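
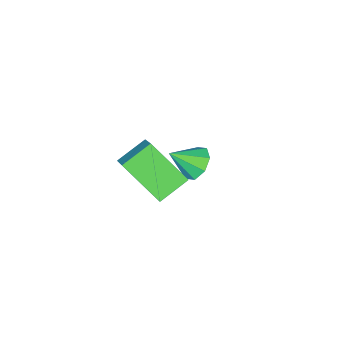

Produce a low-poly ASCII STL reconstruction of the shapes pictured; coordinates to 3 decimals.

solid 
facet normal -0.652 0.433 -0.622
outer loop
vertex -3.103 1.394 -3.618
vertex -3.723 0.844 -3.351
vertex -3.445 1.628 -3.097
endloop
endfacet
facet normal 0.804 0.516 0.296
outer loop
vertex -3.103 1.394 -3.618
vertex -3.445 1.628 -3.097
vertex -2.777 0.216 -2.449
endloop
endfacet
facet normal -0.652 0.433 -0.623
outer loop
vertex -3.445 1.628 -3.097
vertex -3.723 0.844 -3.351
vertex -3.95 1.403 -2.725
endloop
endfacet
facet normal 0.343 0.521 0.781
outer loop
vertex -3.445 1.628 -3.097
vertex -3.95 1.403 -2.725
vertex -2.777 0.216 -2.449
endloop
endfacet
facet normal -0.653 0.432 -0.622
outer loop
vertex -3.95 1.403 -2.725
vertex -3.723 0.844 -3.351
vertex -4.321 0.85 -2.72
endloop
endfacet
facet normal -0.133 0.098 0.986
outer loop
vertex -3.95 1.403 -2.725
vertex -4.321 0.85 -2.72
vertex -2.777 0.216 -2.449
endloop
endfacet
facet normal -0.652 0.433 -0.622
outer loop
vertex -4.321 0.85 -2.72
vertex -3.723 0.844 -3.351
vertex -4.342 0.294 -3.085
endloop
endfacet
facet normal -0.346 -0.506 0.790
outer loop
vertex -4.321 0.85 -2.72
vertex -4.342 0.294 -3.085
vertex -2.777 0.216 -2.449
endloop
endfacet
facet normal -0.652 0.433 -0.622
outer loop
vertex -4.342 0.294 -3.085
vertex -3.723 0.844 -3.351
vertex -4.0 0.06 -3.606
endloop
endfacet
facet normal -0.172 -0.936 0.308
outer loop
vertex -4.342 0.294 -3.085
vertex -4.0 0.06 -3.606
vertex -2.777 0.216 -2.449
endloop
endfacet
facet normal -0.652 0.433 -0.622
outer loop
vertex -4.0 0.06 -3.606
vertex -3.723 0.844 -3.351
vertex -3.496 0.285 -3.978
endloop
endfacet
facet normal 0.289 -0.941 -0.178
outer loop
vertex -4.0 0.06 -3.606
vertex -3.496 0.285 -3.978
vertex -2.777 0.216 -2.449
endloop
endfacet
facet normal -0.652 0.434 -0.622
outer loop
vertex -3.496 0.285 -3.978
vertex -3.723 0.844 -3.351
vertex -3.124 0.837 -3.983
endloop
endfacet
facet normal 0.764 -0.519 -0.383
outer loop
vertex -3.496 0.285 -3.978
vertex -3.124 0.837 -3.983
vertex -2.777 0.216 -2.449
endloop
endfacet
facet normal -0.652 0.433 -0.623
outer loop
vertex -3.124 0.837 -3.983
vertex -3.723 0.844 -3.351
vertex -3.103 1.394 -3.618
endloop
endfacet
facet normal 0.979 0.085 -0.187
outer loop
vertex -3.124 0.837 -3.983
vertex -3.103 1.394 -3.618
vertex -2.777 0.216 -2.449
endloop
endfacet
facet normal -0.439 -0.640 -0.631
outer loop
vertex -0.119 1.682 1.42
vertex -0.517 3.305 0.051
vertex 1.139 1.451 0.78
endloop
endfacet
facet normal 0.184 -0.752 0.633
outer loop
vertex 1.937 2.615 1.929
vertex -0.119 1.682 1.42
vertex 1.139 1.451 0.78
endloop
endfacet
facet normal -0.439 -0.640 -0.631
outer loop
vertex 1.139 1.451 0.78
vertex -0.517 3.305 0.051
vertex 0.741 3.074 -0.589
endloop
endfacet
facet normal 0.880 -0.162 -0.447
outer loop
vertex 0.741 3.074 -0.589
vertex 1.937 2.615 1.929
vertex 1.139 1.451 0.78
endloop
endfacet
facet normal -0.880 0.162 0.447
outer loop
vertex -0.119 1.682 1.42
vertex 0.281 4.469 1.2
vertex -0.517 3.305 0.051
endloop
endfacet
facet normal 0.184 -0.752 0.633
outer loop
vertex 0.679 2.846 2.569
vertex -0.119 1.682 1.42
vertex 1.937 2.615 1.929
endloop
endfacet
facet normal -0.880 0.162 0.447
outer loop
vertex 0.679 2.846 2.569
vertex 0.281 4.469 1.2
vertex -0.119 1.682 1.42
endloop
endfacet
facet normal -0.184 0.752 -0.633
outer loop
vertex -0.517 3.305 0.051
vertex 0.281 4.469 1.2
vertex 0.741 3.074 -0.589
endloop
endfacet
facet normal 0.880 -0.162 -0.447
outer loop
vertex 1.539 4.238 0.56
vertex 1.937 2.615 1.929
vertex 0.741 3.074 -0.589
endloop
endfacet
facet normal -0.184 0.752 -0.633
outer loop
vertex 0.741 3.074 -0.589
vertex 0.281 4.469 1.2
vertex 1.539 4.238 0.56
endloop
endfacet
facet normal 0.439 0.640 0.631
outer loop
vertex 1.539 4.238 0.56
vertex 0.679 2.846 2.569
vertex 1.937 2.615 1.929
endloop
endfacet
facet normal 0.439 0.640 0.631
outer loop
vertex 0.281 4.469 1.2
vertex 0.679 2.846 2.569
vertex 1.539 4.238 0.56
endloop
endfacet

endsolid


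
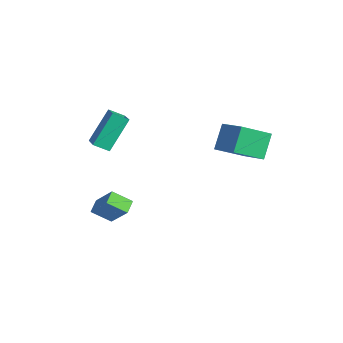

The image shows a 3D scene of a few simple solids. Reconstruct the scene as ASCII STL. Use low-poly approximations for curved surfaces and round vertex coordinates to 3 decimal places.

solid 
facet normal -0.408 0.435 0.803
outer loop
vertex 2.757 1.539 3.824
vertex 4.207 1.923 4.353
vertex 2.664 3.188 2.884
endloop
endfacet
facet normal -0.912 -0.241 -0.333
outer loop
vertex 3.313 2.497 1.607
vertex 2.757 1.539 3.824
vertex 2.664 3.188 2.884
endloop
endfacet
facet normal -0.408 0.435 0.803
outer loop
vertex 2.664 3.188 2.884
vertex 4.207 1.923 4.353
vertex 4.114 3.572 3.413
endloop
endfacet
facet normal -0.049 0.868 -0.495
outer loop
vertex 4.114 3.572 3.413
vertex 3.313 2.497 1.607
vertex 2.664 3.188 2.884
endloop
endfacet
facet normal 0.049 -0.868 0.495
outer loop
vertex 2.757 1.539 3.824
vertex 4.856 1.232 3.076
vertex 4.207 1.923 4.353
endloop
endfacet
facet normal -0.912 -0.241 -0.333
outer loop
vertex 3.406 0.848 2.547
vertex 2.757 1.539 3.824
vertex 3.313 2.497 1.607
endloop
endfacet
facet normal 0.049 -0.868 0.495
outer loop
vertex 3.406 0.848 2.547
vertex 4.856 1.232 3.076
vertex 2.757 1.539 3.824
endloop
endfacet
facet normal 0.912 0.241 0.333
outer loop
vertex 4.207 1.923 4.353
vertex 4.856 1.232 3.076
vertex 4.114 3.572 3.413
endloop
endfacet
facet normal -0.049 0.868 -0.495
outer loop
vertex 4.763 2.881 2.136
vertex 3.313 2.497 1.607
vertex 4.114 3.572 3.413
endloop
endfacet
facet normal 0.912 0.241 0.333
outer loop
vertex 4.114 3.572 3.413
vertex 4.856 1.232 3.076
vertex 4.763 2.881 2.136
endloop
endfacet
facet normal 0.408 -0.435 -0.803
outer loop
vertex 4.763 2.881 2.136
vertex 3.406 0.848 2.547
vertex 3.313 2.497 1.607
endloop
endfacet
facet normal 0.408 -0.435 -0.803
outer loop
vertex 4.856 1.232 3.076
vertex 3.406 0.848 2.547
vertex 4.763 2.881 2.136
endloop
endfacet
facet normal -0.701 0.594 0.394
outer loop
vertex 0.302 -4.187 -1.855
vertex 1.382 -3.727 -0.626
vertex 0.702 -3.248 -2.559
endloop
endfacet
facet normal -0.636 -0.271 -0.723
outer loop
vertex 1.298 -3.753 -2.894
vertex 0.302 -4.187 -1.855
vertex 0.702 -3.248 -2.559
endloop
endfacet
facet normal -0.701 0.594 0.394
outer loop
vertex 0.702 -3.248 -2.559
vertex 1.382 -3.727 -0.626
vertex 1.782 -2.788 -1.33
endloop
endfacet
facet normal 0.323 0.758 -0.567
outer loop
vertex 1.782 -2.788 -1.33
vertex 1.298 -3.753 -2.894
vertex 0.702 -3.248 -2.559
endloop
endfacet
facet normal -0.323 -0.758 0.567
outer loop
vertex 0.302 -4.187 -1.855
vertex 1.978 -4.232 -0.961
vertex 1.382 -3.727 -0.626
endloop
endfacet
facet normal -0.636 -0.271 -0.723
outer loop
vertex 0.898 -4.692 -2.19
vertex 0.302 -4.187 -1.855
vertex 1.298 -3.753 -2.894
endloop
endfacet
facet normal -0.323 -0.758 0.567
outer loop
vertex 0.898 -4.692 -2.19
vertex 1.978 -4.232 -0.961
vertex 0.302 -4.187 -1.855
endloop
endfacet
facet normal 0.636 0.271 0.723
outer loop
vertex 1.382 -3.727 -0.626
vertex 1.978 -4.232 -0.961
vertex 1.782 -2.788 -1.33
endloop
endfacet
facet normal 0.323 0.758 -0.567
outer loop
vertex 2.378 -3.293 -1.665
vertex 1.298 -3.753 -2.894
vertex 1.782 -2.788 -1.33
endloop
endfacet
facet normal 0.636 0.271 0.723
outer loop
vertex 1.782 -2.788 -1.33
vertex 1.978 -4.232 -0.961
vertex 2.378 -3.293 -1.665
endloop
endfacet
facet normal 0.701 -0.594 -0.394
outer loop
vertex 2.378 -3.293 -1.665
vertex 0.898 -4.692 -2.19
vertex 1.298 -3.753 -2.894
endloop
endfacet
facet normal 0.701 -0.594 -0.394
outer loop
vertex 1.978 -4.232 -0.961
vertex 0.898 -4.692 -2.19
vertex 2.378 -3.293 -1.665
endloop
endfacet
facet normal -0.911 0.179 -0.371
outer loop
vertex -0.49 -4.221 2.089
vertex -0.949 -3.006 3.802
vertex -0.166 -3.48 1.65
endloop
endfacet
facet normal 0.213 -0.565 -0.797
outer loop
vertex 1.229 -3.754 2.218
vertex -0.49 -4.221 2.089
vertex -0.166 -3.48 1.65
endloop
endfacet
facet normal -0.911 0.179 -0.371
outer loop
vertex -0.166 -3.48 1.65
vertex -0.949 -3.006 3.802
vertex -0.625 -2.265 3.364
endloop
endfacet
facet normal 0.352 0.805 -0.477
outer loop
vertex -0.625 -2.265 3.364
vertex 1.229 -3.754 2.218
vertex -0.166 -3.48 1.65
endloop
endfacet
facet normal -0.352 -0.805 0.477
outer loop
vertex -0.49 -4.221 2.089
vertex 0.446 -3.28 4.37
vertex -0.949 -3.006 3.802
endloop
endfacet
facet normal 0.213 -0.565 -0.797
outer loop
vertex 0.905 -4.495 2.656
vertex -0.49 -4.221 2.089
vertex 1.229 -3.754 2.218
endloop
endfacet
facet normal -0.352 -0.806 0.477
outer loop
vertex 0.905 -4.495 2.656
vertex 0.446 -3.28 4.37
vertex -0.49 -4.221 2.089
endloop
endfacet
facet normal -0.214 0.565 0.797
outer loop
vertex -0.949 -3.006 3.802
vertex 0.446 -3.28 4.37
vertex -0.625 -2.265 3.364
endloop
endfacet
facet normal 0.352 0.805 -0.477
outer loop
vertex 0.77 -2.539 3.931
vertex 1.229 -3.754 2.218
vertex -0.625 -2.265 3.364
endloop
endfacet
facet normal -0.213 0.565 0.797
outer loop
vertex -0.625 -2.265 3.364
vertex 0.446 -3.28 4.37
vertex 0.77 -2.539 3.931
endloop
endfacet
facet normal 0.911 -0.179 0.371
outer loop
vertex 0.77 -2.539 3.931
vertex 0.905 -4.495 2.656
vertex 1.229 -3.754 2.218
endloop
endfacet
facet normal 0.911 -0.179 0.371
outer loop
vertex 0.446 -3.28 4.37
vertex 0.905 -4.495 2.656
vertex 0.77 -2.539 3.931
endloop
endfacet

endsolid


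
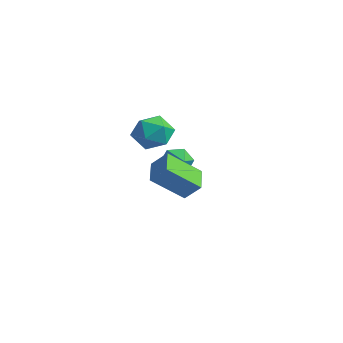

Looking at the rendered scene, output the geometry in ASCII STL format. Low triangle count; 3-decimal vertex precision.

solid 
facet normal -0.579 -0.405 -0.707
outer loop
vertex 1.351 -2.949 -0.031
vertex 0.418 -2.28 0.35
vertex 1.82 -1.653 -1.157
endloop
endfacet
facet normal 0.772 -0.553 -0.315
outer loop
vertex 2.382 -1.26 -0.47
vertex 1.351 -2.949 -0.031
vertex 1.82 -1.653 -1.157
endloop
endfacet
facet normal -0.579 -0.405 -0.707
outer loop
vertex 1.82 -1.653 -1.157
vertex 0.418 -2.28 0.35
vertex 0.887 -0.984 -0.776
endloop
endfacet
facet normal 0.264 0.728 -0.632
outer loop
vertex 0.887 -0.984 -0.776
vertex 2.382 -1.26 -0.47
vertex 1.82 -1.653 -1.157
endloop
endfacet
facet normal -0.264 -0.728 0.632
outer loop
vertex 1.351 -2.949 -0.031
vertex 0.98 -1.887 1.037
vertex 0.418 -2.28 0.35
endloop
endfacet
facet normal 0.772 -0.553 -0.315
outer loop
vertex 1.913 -2.556 0.656
vertex 1.351 -2.949 -0.031
vertex 2.382 -1.26 -0.47
endloop
endfacet
facet normal -0.264 -0.728 0.632
outer loop
vertex 1.913 -2.556 0.656
vertex 0.98 -1.887 1.037
vertex 1.351 -2.949 -0.031
endloop
endfacet
facet normal -0.772 0.553 0.315
outer loop
vertex 0.418 -2.28 0.35
vertex 0.98 -1.887 1.037
vertex 0.887 -0.984 -0.776
endloop
endfacet
facet normal 0.264 0.728 -0.632
outer loop
vertex 1.449 -0.591 -0.089
vertex 2.382 -1.26 -0.47
vertex 0.887 -0.984 -0.776
endloop
endfacet
facet normal -0.772 0.553 0.315
outer loop
vertex 0.887 -0.984 -0.776
vertex 0.98 -1.887 1.037
vertex 1.449 -0.591 -0.089
endloop
endfacet
facet normal 0.579 0.405 0.707
outer loop
vertex 1.449 -0.591 -0.089
vertex 1.913 -2.556 0.656
vertex 2.382 -1.26 -0.47
endloop
endfacet
facet normal 0.579 0.405 0.707
outer loop
vertex 0.98 -1.887 1.037
vertex 1.913 -2.556 0.656
vertex 1.449 -0.591 -0.089
endloop
endfacet
facet normal -0.080 0.949 -0.305
outer loop
vertex -3.508 0.927 -0.636
vertex -4.111 1.124 0.136
vertex -3.123 1.238 0.231
endloop
endfacet
facet normal 0.553 0.676 -0.488
outer loop
vertex -3.508 0.927 -0.636
vertex -3.123 1.238 0.231
vertex -2.677 0.505 -0.279
endloop
endfacet
facet normal 0.436 0.102 -0.894
outer loop
vertex -3.508 0.927 -0.636
vertex -2.677 0.505 -0.279
vertex -3.388 -0.063 -0.69
endloop
endfacet
facet normal -0.269 0.020 -0.963
outer loop
vertex -3.508 0.927 -0.636
vertex -3.388 -0.063 -0.69
vertex -4.275 0.32 -0.434
endloop
endfacet
facet normal -0.588 0.544 -0.598
outer loop
vertex -3.508 0.927 -0.636
vertex -4.275 0.32 -0.434
vertex -4.111 1.124 0.136
endloop
endfacet
facet normal 0.881 0.461 0.108
outer loop
vertex -2.677 0.505 -0.279
vertex -3.123 1.238 0.231
vertex -2.765 0.44 0.714
endloop
endfacet
facet normal -0.143 0.903 0.405
outer loop
vertex -3.123 1.238 0.231
vertex -4.111 1.124 0.136
vertex -3.652 0.823 0.97
endloop
endfacet
facet normal -0.967 0.246 -0.070
outer loop
vertex -4.111 1.124 0.136
vertex -4.275 0.32 -0.434
vertex -4.363 0.255 0.559
endloop
endfacet
facet normal -0.450 -0.601 -0.660
outer loop
vertex -4.275 0.32 -0.434
vertex -3.388 -0.063 -0.69
vertex -3.917 -0.478 0.049
endloop
endfacet
facet normal 0.692 -0.468 -0.550
outer loop
vertex -3.388 -0.063 -0.69
vertex -2.677 0.505 -0.279
vertex -2.929 -0.364 0.144
endloop
endfacet
facet normal 0.269 -0.020 0.963
outer loop
vertex -3.532 -0.167 0.916
vertex -2.765 0.44 0.714
vertex -3.652 0.823 0.97
endloop
endfacet
facet normal -0.436 -0.102 0.894
outer loop
vertex -3.532 -0.167 0.916
vertex -3.652 0.823 0.97
vertex -4.363 0.255 0.559
endloop
endfacet
facet normal -0.553 -0.676 0.488
outer loop
vertex -3.532 -0.167 0.916
vertex -4.363 0.255 0.559
vertex -3.917 -0.478 0.049
endloop
endfacet
facet normal 0.080 -0.949 0.305
outer loop
vertex -3.532 -0.167 0.916
vertex -3.917 -0.478 0.049
vertex -2.929 -0.364 0.144
endloop
endfacet
facet normal 0.588 -0.544 0.598
outer loop
vertex -3.532 -0.167 0.916
vertex -2.929 -0.364 0.144
vertex -2.765 0.44 0.714
endloop
endfacet
facet normal 0.450 0.601 0.660
outer loop
vertex -3.652 0.823 0.97
vertex -2.765 0.44 0.714
vertex -3.123 1.238 0.231
endloop
endfacet
facet normal -0.692 0.468 0.550
outer loop
vertex -4.363 0.255 0.559
vertex -3.652 0.823 0.97
vertex -4.111 1.124 0.136
endloop
endfacet
facet normal -0.881 -0.461 -0.108
outer loop
vertex -3.917 -0.478 0.049
vertex -4.363 0.255 0.559
vertex -4.275 0.32 -0.434
endloop
endfacet
facet normal 0.143 -0.903 -0.405
outer loop
vertex -2.929 -0.364 0.144
vertex -3.917 -0.478 0.049
vertex -3.388 -0.063 -0.69
endloop
endfacet
facet normal 0.967 -0.246 0.070
outer loop
vertex -2.765 0.44 0.714
vertex -2.929 -0.364 0.144
vertex -2.677 0.505 -0.279
endloop
endfacet
facet normal -0.873 0.300 -0.385
outer loop
vertex -3.675 2.215 -2.721
vertex -4.037 1.945 -2.11
vertex -3.787 2.663 -2.118
endloop
endfacet
facet normal 0.810 0.533 -0.246
outer loop
vertex -3.675 2.215 -2.721
vertex -3.787 2.663 -2.118
vertex -2.903 1.555 -1.61
endloop
endfacet
facet normal -0.873 0.300 -0.386
outer loop
vertex -3.787 2.663 -2.118
vertex -4.037 1.945 -2.11
vertex -4.15 2.393 -1.507
endloop
endfacet
facet normal 0.487 0.654 0.579
outer loop
vertex -3.787 2.663 -2.118
vertex -4.15 2.393 -1.507
vertex -2.903 1.555 -1.61
endloop
endfacet
facet normal -0.873 0.300 -0.386
outer loop
vertex -4.15 2.393 -1.507
vertex -4.037 1.945 -2.11
vertex -4.4 1.675 -1.499
endloop
endfacet
facet normal 0.073 -0.014 0.997
outer loop
vertex -4.15 2.393 -1.507
vertex -4.4 1.675 -1.499
vertex -2.903 1.555 -1.61
endloop
endfacet
facet normal -0.872 0.300 -0.386
outer loop
vertex -4.4 1.675 -1.499
vertex -4.037 1.945 -2.11
vertex -4.287 1.227 -2.103
endloop
endfacet
facet normal -0.021 -0.805 0.593
outer loop
vertex -4.4 1.675 -1.499
vertex -4.287 1.227 -2.103
vertex -2.903 1.555 -1.61
endloop
endfacet
facet normal -0.873 0.300 -0.385
outer loop
vertex -4.287 1.227 -2.103
vertex -4.037 1.945 -2.11
vertex -3.925 1.497 -2.714
endloop
endfacet
facet normal 0.301 -0.925 -0.230
outer loop
vertex -4.287 1.227 -2.103
vertex -3.925 1.497 -2.714
vertex -2.903 1.555 -1.61
endloop
endfacet
facet normal -0.873 0.300 -0.385
outer loop
vertex -3.925 1.497 -2.714
vertex -4.037 1.945 -2.11
vertex -3.675 2.215 -2.721
endloop
endfacet
facet normal 0.716 -0.256 -0.649
outer loop
vertex -3.925 1.497 -2.714
vertex -3.675 2.215 -2.721
vertex -2.903 1.555 -1.61
endloop
endfacet

endsolid


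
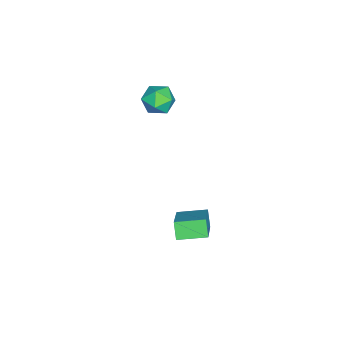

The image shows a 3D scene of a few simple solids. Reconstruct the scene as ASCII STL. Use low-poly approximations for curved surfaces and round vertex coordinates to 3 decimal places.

solid 
facet normal -0.530 -0.256 0.809
outer loop
vertex 2.499 0.301 1.279
vertex 2.149 1.502 1.43
vertex 0.832 -0.034 0.081
endloop
endfacet
facet normal 0.278 -0.953 -0.120
outer loop
vertex 1.271 0.178 -0.59
vertex 2.499 0.301 1.279
vertex 0.832 -0.034 0.081
endloop
endfacet
facet normal -0.530 -0.256 0.809
outer loop
vertex 0.832 -0.034 0.081
vertex 2.149 1.502 1.43
vertex 0.482 1.167 0.232
endloop
endfacet
facet normal -0.802 -0.161 -0.575
outer loop
vertex 0.482 1.167 0.232
vertex 1.271 0.178 -0.59
vertex 0.832 -0.034 0.081
endloop
endfacet
facet normal 0.802 0.161 0.575
outer loop
vertex 2.499 0.301 1.279
vertex 2.588 1.714 0.759
vertex 2.149 1.502 1.43
endloop
endfacet
facet normal 0.278 -0.953 -0.120
outer loop
vertex 2.938 0.513 0.608
vertex 2.499 0.301 1.279
vertex 1.271 0.178 -0.59
endloop
endfacet
facet normal 0.802 0.161 0.575
outer loop
vertex 2.938 0.513 0.608
vertex 2.588 1.714 0.759
vertex 2.499 0.301 1.279
endloop
endfacet
facet normal -0.278 0.953 0.120
outer loop
vertex 2.149 1.502 1.43
vertex 2.588 1.714 0.759
vertex 0.482 1.167 0.232
endloop
endfacet
facet normal -0.802 -0.161 -0.575
outer loop
vertex 0.921 1.379 -0.439
vertex 1.271 0.178 -0.59
vertex 0.482 1.167 0.232
endloop
endfacet
facet normal -0.278 0.953 0.120
outer loop
vertex 0.482 1.167 0.232
vertex 2.588 1.714 0.759
vertex 0.921 1.379 -0.439
endloop
endfacet
facet normal 0.530 0.256 -0.809
outer loop
vertex 0.921 1.379 -0.439
vertex 2.938 0.513 0.608
vertex 1.271 0.178 -0.59
endloop
endfacet
facet normal 0.530 0.256 -0.809
outer loop
vertex 2.588 1.714 0.759
vertex 2.938 0.513 0.608
vertex 0.921 1.379 -0.439
endloop
endfacet
facet normal -0.873 0.482 0.070
outer loop
vertex -3.428 -1.225 3.196
vertex -3.81 -1.924 3.249
vertex -3.555 -1.558 3.911
endloop
endfacet
facet normal -0.345 0.873 0.345
outer loop
vertex -3.428 -1.225 3.196
vertex -3.555 -1.558 3.911
vertex -2.851 -1.216 3.749
endloop
endfacet
facet normal 0.144 0.976 -0.166
outer loop
vertex -3.428 -1.225 3.196
vertex -2.851 -1.216 3.749
vertex -2.671 -1.372 2.986
endloop
endfacet
facet normal -0.084 0.648 -0.757
outer loop
vertex -3.428 -1.225 3.196
vertex -2.671 -1.372 2.986
vertex -3.264 -1.81 2.677
endloop
endfacet
facet normal -0.713 0.343 -0.612
outer loop
vertex -3.428 -1.225 3.196
vertex -3.264 -1.81 2.677
vertex -3.81 -1.924 3.249
endloop
endfacet
facet normal -0.040 0.494 0.868
outer loop
vertex -2.851 -1.216 3.749
vertex -3.555 -1.558 3.911
vertex -2.876 -1.91 4.143
endloop
endfacet
facet normal -0.896 -0.139 0.422
outer loop
vertex -3.555 -1.558 3.911
vertex -3.81 -1.924 3.249
vertex -3.469 -2.348 3.834
endloop
endfacet
facet normal -0.637 -0.363 -0.680
outer loop
vertex -3.81 -1.924 3.249
vertex -3.264 -1.81 2.677
vertex -3.289 -2.504 3.071
endloop
endfacet
facet normal 0.381 0.131 -0.915
outer loop
vertex -3.264 -1.81 2.677
vertex -2.671 -1.372 2.986
vertex -2.585 -2.162 2.909
endloop
endfacet
facet normal 0.750 0.661 0.042
outer loop
vertex -2.671 -1.372 2.986
vertex -2.851 -1.216 3.749
vertex -2.33 -1.796 3.571
endloop
endfacet
facet normal 0.084 -0.648 0.757
outer loop
vertex -2.712 -2.495 3.624
vertex -2.876 -1.91 4.143
vertex -3.469 -2.348 3.834
endloop
endfacet
facet normal -0.144 -0.976 0.166
outer loop
vertex -2.712 -2.495 3.624
vertex -3.469 -2.348 3.834
vertex -3.289 -2.504 3.071
endloop
endfacet
facet normal 0.345 -0.873 -0.345
outer loop
vertex -2.712 -2.495 3.624
vertex -3.289 -2.504 3.071
vertex -2.585 -2.162 2.909
endloop
endfacet
facet normal 0.873 -0.482 -0.070
outer loop
vertex -2.712 -2.495 3.624
vertex -2.585 -2.162 2.909
vertex -2.33 -1.796 3.571
endloop
endfacet
facet normal 0.713 -0.343 0.612
outer loop
vertex -2.712 -2.495 3.624
vertex -2.33 -1.796 3.571
vertex -2.876 -1.91 4.143
endloop
endfacet
facet normal -0.381 -0.131 0.915
outer loop
vertex -3.469 -2.348 3.834
vertex -2.876 -1.91 4.143
vertex -3.555 -1.558 3.911
endloop
endfacet
facet normal -0.750 -0.661 -0.042
outer loop
vertex -3.289 -2.504 3.071
vertex -3.469 -2.348 3.834
vertex -3.81 -1.924 3.249
endloop
endfacet
facet normal 0.040 -0.494 -0.868
outer loop
vertex -2.585 -2.162 2.909
vertex -3.289 -2.504 3.071
vertex -3.264 -1.81 2.677
endloop
endfacet
facet normal 0.896 0.139 -0.422
outer loop
vertex -2.33 -1.796 3.571
vertex -2.585 -2.162 2.909
vertex -2.671 -1.372 2.986
endloop
endfacet
facet normal 0.637 0.363 0.680
outer loop
vertex -2.876 -1.91 4.143
vertex -2.33 -1.796 3.571
vertex -2.851 -1.216 3.749
endloop
endfacet

endsolid


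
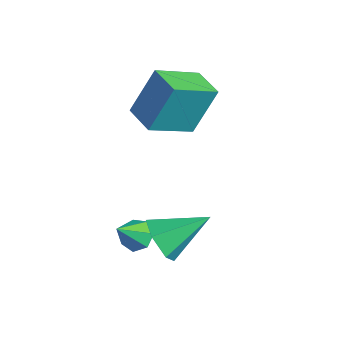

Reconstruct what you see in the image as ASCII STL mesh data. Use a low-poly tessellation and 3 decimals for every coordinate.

solid 
facet normal -0.991 0.131 -0.004
outer loop
vertex -2.313 0.661 1.492
vertex -2.085 2.355 0.512
vertex -2.434 -0.312 -0.217
endloop
endfacet
facet normal -0.115 -0.860 0.498
outer loop
vertex -1.195 -0.475 -0.212
vertex -2.313 0.661 1.492
vertex -2.434 -0.312 -0.217
endloop
endfacet
facet normal -0.991 0.131 -0.004
outer loop
vertex -2.434 -0.312 -0.217
vertex -2.085 2.355 0.512
vertex -2.207 1.382 -1.197
endloop
endfacet
facet normal -0.061 -0.494 -0.868
outer loop
vertex -2.207 1.382 -1.197
vertex -1.195 -0.475 -0.212
vertex -2.434 -0.312 -0.217
endloop
endfacet
facet normal 0.061 0.494 0.868
outer loop
vertex -2.313 0.661 1.492
vertex -0.846 2.192 0.517
vertex -2.085 2.355 0.512
endloop
endfacet
facet normal -0.115 -0.860 0.498
outer loop
vertex -1.073 0.498 1.497
vertex -2.313 0.661 1.492
vertex -1.195 -0.475 -0.212
endloop
endfacet
facet normal 0.061 0.494 0.868
outer loop
vertex -1.073 0.498 1.497
vertex -0.846 2.192 0.517
vertex -2.313 0.661 1.492
endloop
endfacet
facet normal 0.115 0.860 -0.498
outer loop
vertex -2.085 2.355 0.512
vertex -0.846 2.192 0.517
vertex -2.207 1.382 -1.197
endloop
endfacet
facet normal -0.061 -0.494 -0.868
outer loop
vertex -0.967 1.219 -1.192
vertex -1.195 -0.475 -0.212
vertex -2.207 1.382 -1.197
endloop
endfacet
facet normal 0.115 0.860 -0.498
outer loop
vertex -2.207 1.382 -1.197
vertex -0.846 2.192 0.517
vertex -0.967 1.219 -1.192
endloop
endfacet
facet normal 0.991 -0.131 0.004
outer loop
vertex -0.967 1.219 -1.192
vertex -1.073 0.498 1.497
vertex -1.195 -0.475 -0.212
endloop
endfacet
facet normal 0.991 -0.130 0.004
outer loop
vertex -0.846 2.192 0.517
vertex -1.073 0.498 1.497
vertex -0.967 1.219 -1.192
endloop
endfacet
facet normal -0.060 0.629 -0.775
outer loop
vertex 1.102 -2.295 -3.595
vertex 0.478 -2.256 -3.515
vertex 0.931 -1.899 -3.26
endloop
endfacet
facet normal 0.900 0.019 0.436
outer loop
vertex 1.102 -2.295 -3.595
vertex 0.931 -1.899 -3.26
vertex 0.562 -3.124 -2.445
endloop
endfacet
facet normal -0.059 0.629 -0.775
outer loop
vertex 0.931 -1.899 -3.26
vertex 0.478 -2.256 -3.515
vertex 0.419 -1.771 -3.117
endloop
endfacet
facet normal 0.343 0.447 0.827
outer loop
vertex 0.931 -1.899 -3.26
vertex 0.419 -1.771 -3.117
vertex 0.562 -3.124 -2.445
endloop
endfacet
facet normal -0.061 0.629 -0.775
outer loop
vertex 0.419 -1.771 -3.117
vertex 0.478 -2.256 -3.515
vertex -0.048 -2.009 -3.273
endloop
endfacet
facet normal -0.455 0.357 0.816
outer loop
vertex 0.419 -1.771 -3.117
vertex -0.048 -2.009 -3.273
vertex 0.562 -3.124 -2.445
endloop
endfacet
facet normal -0.061 0.629 -0.775
outer loop
vertex -0.048 -2.009 -3.273
vertex 0.478 -2.256 -3.515
vertex -0.119 -2.432 -3.611
endloop
endfacet
facet normal -0.892 -0.181 0.414
outer loop
vertex -0.048 -2.009 -3.273
vertex -0.119 -2.432 -3.611
vertex 0.562 -3.124 -2.445
endloop
endfacet
facet normal -0.061 0.629 -0.775
outer loop
vertex -0.119 -2.432 -3.611
vertex 0.478 -2.256 -3.515
vertex 0.261 -2.723 -3.877
endloop
endfacet
facet normal -0.640 -0.764 -0.079
outer loop
vertex -0.119 -2.432 -3.611
vertex 0.261 -2.723 -3.877
vertex 0.562 -3.124 -2.445
endloop
endfacet
facet normal -0.061 0.629 -0.775
outer loop
vertex 0.261 -2.723 -3.877
vertex 0.478 -2.256 -3.515
vertex 0.804 -2.662 -3.87
endloop
endfacet
facet normal 0.111 -0.951 -0.289
outer loop
vertex 0.261 -2.723 -3.877
vertex 0.804 -2.662 -3.87
vertex 0.562 -3.124 -2.445
endloop
endfacet
facet normal -0.060 0.629 -0.775
outer loop
vertex 0.804 -2.662 -3.87
vertex 0.478 -2.256 -3.515
vertex 1.102 -2.295 -3.595
endloop
endfacet
facet normal 0.796 -0.602 -0.060
outer loop
vertex 0.804 -2.662 -3.87
vertex 1.102 -2.295 -3.595
vertex 0.562 -3.124 -2.445
endloop
endfacet
facet normal -0.350 -0.826 -0.442
outer loop
vertex 2.57 -2.344 -2.962
vertex 1.957 -2.434 -2.309
vertex 1.762 -1.956 -3.047
endloop
endfacet
facet normal 0.383 0.656 -0.650
outer loop
vertex 2.57 -2.344 -2.962
vertex 1.762 -1.956 -3.047
vertex 2.603 -0.906 -1.491
endloop
endfacet
facet normal -0.349 -0.826 -0.443
outer loop
vertex 1.762 -1.956 -3.047
vertex 1.957 -2.434 -2.309
vertex 1.149 -2.047 -2.394
endloop
endfacet
facet normal -0.458 0.832 -0.314
outer loop
vertex 1.762 -1.956 -3.047
vertex 1.149 -2.047 -2.394
vertex 2.603 -0.906 -1.491
endloop
endfacet
facet normal -0.349 -0.826 -0.442
outer loop
vertex 1.149 -2.047 -2.394
vertex 1.957 -2.434 -2.309
vertex 1.344 -2.524 -1.657
endloop
endfacet
facet normal -0.704 0.496 0.507
outer loop
vertex 1.149 -2.047 -2.394
vertex 1.344 -2.524 -1.657
vertex 2.603 -0.906 -1.491
endloop
endfacet
facet normal -0.350 -0.825 -0.443
outer loop
vertex 1.344 -2.524 -1.657
vertex 1.957 -2.434 -2.309
vertex 2.151 -2.912 -1.572
endloop
endfacet
facet normal -0.112 -0.015 0.994
outer loop
vertex 1.344 -2.524 -1.657
vertex 2.151 -2.912 -1.572
vertex 2.603 -0.906 -1.491
endloop
endfacet
facet normal -0.349 -0.826 -0.444
outer loop
vertex 2.151 -2.912 -1.572
vertex 1.957 -2.434 -2.309
vertex 2.765 -2.821 -2.224
endloop
endfacet
facet normal 0.728 -0.191 0.659
outer loop
vertex 2.151 -2.912 -1.572
vertex 2.765 -2.821 -2.224
vertex 2.603 -0.906 -1.491
endloop
endfacet
facet normal -0.349 -0.826 -0.442
outer loop
vertex 2.765 -2.821 -2.224
vertex 1.957 -2.434 -2.309
vertex 2.57 -2.344 -2.962
endloop
endfacet
facet normal 0.976 0.145 -0.164
outer loop
vertex 2.765 -2.821 -2.224
vertex 2.57 -2.344 -2.962
vertex 2.603 -0.906 -1.491
endloop
endfacet

endsolid


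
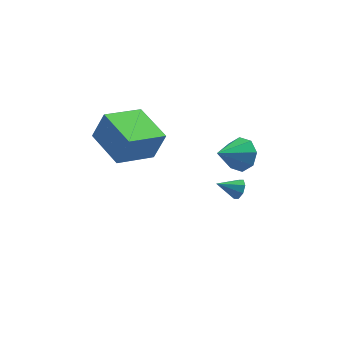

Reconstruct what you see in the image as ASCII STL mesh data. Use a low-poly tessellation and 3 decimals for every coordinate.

solid 
facet normal -0.783 -0.536 0.314
outer loop
vertex -3.658 0.363 3.306
vertex -4.758 2.185 3.675
vertex -4.225 0.321 1.821
endloop
endfacet
facet normal 0.510 -0.843 -0.171
outer loop
vertex -2.542 1.475 1.145
vertex -3.658 0.363 3.306
vertex -4.225 0.321 1.821
endloop
endfacet
facet normal -0.783 -0.537 0.315
outer loop
vertex -4.225 0.321 1.821
vertex -4.758 2.185 3.675
vertex -5.326 2.143 2.19
endloop
endfacet
facet normal -0.357 -0.027 -0.934
outer loop
vertex -5.326 2.143 2.19
vertex -2.542 1.475 1.145
vertex -4.225 0.321 1.821
endloop
endfacet
facet normal 0.357 0.026 0.934
outer loop
vertex -3.658 0.363 3.306
vertex -3.075 3.339 2.999
vertex -4.758 2.185 3.675
endloop
endfacet
facet normal 0.509 -0.843 -0.171
outer loop
vertex -1.974 1.517 2.63
vertex -3.658 0.363 3.306
vertex -2.542 1.475 1.145
endloop
endfacet
facet normal 0.357 0.026 0.934
outer loop
vertex -1.974 1.517 2.63
vertex -3.075 3.339 2.999
vertex -3.658 0.363 3.306
endloop
endfacet
facet normal -0.510 0.843 0.171
outer loop
vertex -4.758 2.185 3.675
vertex -3.075 3.339 2.999
vertex -5.326 2.143 2.19
endloop
endfacet
facet normal -0.357 -0.026 -0.934
outer loop
vertex -3.642 3.297 1.514
vertex -2.542 1.475 1.145
vertex -5.326 2.143 2.19
endloop
endfacet
facet normal -0.509 0.843 0.171
outer loop
vertex -5.326 2.143 2.19
vertex -3.075 3.339 2.999
vertex -3.642 3.297 1.514
endloop
endfacet
facet normal 0.783 0.536 -0.315
outer loop
vertex -3.642 3.297 1.514
vertex -1.974 1.517 2.63
vertex -2.542 1.475 1.145
endloop
endfacet
facet normal 0.783 0.537 -0.314
outer loop
vertex -3.075 3.339 2.999
vertex -1.974 1.517 2.63
vertex -3.642 3.297 1.514
endloop
endfacet
facet normal 0.678 0.502 -0.537
outer loop
vertex 2.164 1.557 1.252
vertex 1.466 1.967 0.754
vertex 1.939 2.18 1.551
endloop
endfacet
facet normal 0.281 -0.331 0.901
outer loop
vertex 2.164 1.557 1.252
vertex 1.939 2.18 1.551
vertex 0.314 1.113 1.666
endloop
endfacet
facet normal 0.678 0.502 -0.537
outer loop
vertex 1.939 2.18 1.551
vertex 1.466 1.967 0.754
vertex 1.437 2.678 1.383
endloop
endfacet
facet normal -0.088 0.238 0.967
outer loop
vertex 1.939 2.18 1.551
vertex 1.437 2.678 1.383
vertex 0.314 1.113 1.666
endloop
endfacet
facet normal 0.678 0.502 -0.537
outer loop
vertex 1.437 2.678 1.383
vertex 1.466 1.967 0.754
vertex 0.952 2.76 0.847
endloop
endfacet
facet normal -0.586 0.531 0.612
outer loop
vertex 1.437 2.678 1.383
vertex 0.952 2.76 0.847
vertex 0.314 1.113 1.666
endloop
endfacet
facet normal 0.678 0.503 -0.536
outer loop
vertex 0.952 2.76 0.847
vertex 1.466 1.967 0.754
vertex 0.769 2.378 0.257
endloop
endfacet
facet normal -0.925 0.379 0.042
outer loop
vertex 0.952 2.76 0.847
vertex 0.769 2.378 0.257
vertex 0.314 1.113 1.666
endloop
endfacet
facet normal 0.678 0.502 -0.537
outer loop
vertex 0.769 2.378 0.257
vertex 1.466 1.967 0.754
vertex 0.994 1.754 -0.042
endloop
endfacet
facet normal -0.903 -0.130 -0.408
outer loop
vertex 0.769 2.378 0.257
vertex 0.994 1.754 -0.042
vertex 0.314 1.113 1.666
endloop
endfacet
facet normal 0.678 0.503 -0.536
outer loop
vertex 0.994 1.754 -0.042
vertex 1.466 1.967 0.754
vertex 1.496 1.256 0.125
endloop
endfacet
facet normal -0.535 -0.699 -0.475
outer loop
vertex 0.994 1.754 -0.042
vertex 1.496 1.256 0.125
vertex 0.314 1.113 1.666
endloop
endfacet
facet normal 0.678 0.503 -0.536
outer loop
vertex 1.496 1.256 0.125
vertex 1.466 1.967 0.754
vertex 1.981 1.174 0.661
endloop
endfacet
facet normal -0.036 -0.992 -0.119
outer loop
vertex 1.496 1.256 0.125
vertex 1.981 1.174 0.661
vertex 0.314 1.113 1.666
endloop
endfacet
facet normal 0.678 0.503 -0.536
outer loop
vertex 1.981 1.174 0.661
vertex 1.466 1.967 0.754
vertex 2.164 1.557 1.252
endloop
endfacet
facet normal 0.302 -0.840 0.451
outer loop
vertex 1.981 1.174 0.661
vertex 2.164 1.557 1.252
vertex 0.314 1.113 1.666
endloop
endfacet
facet normal 0.875 0.097 -0.474
outer loop
vertex 1.233 -2.725 3.304
vertex 1.02 -2.956 2.864
vertex 1.063 -2.449 3.047
endloop
endfacet
facet normal -0.122 0.635 0.763
outer loop
vertex 1.233 -2.725 3.304
vertex 1.063 -2.449 3.047
vertex 0.04 -3.064 3.396
endloop
endfacet
facet normal 0.875 0.097 -0.474
outer loop
vertex 1.063 -2.449 3.047
vertex 1.02 -2.956 2.864
vertex 0.868 -2.47 2.683
endloop
endfacet
facet normal -0.456 0.869 0.194
outer loop
vertex 1.063 -2.449 3.047
vertex 0.868 -2.47 2.683
vertex 0.04 -3.064 3.396
endloop
endfacet
facet normal 0.875 0.097 -0.475
outer loop
vertex 0.868 -2.47 2.683
vertex 1.02 -2.956 2.864
vertex 0.762 -2.775 2.426
endloop
endfacet
facet normal -0.731 0.570 -0.375
outer loop
vertex 0.868 -2.47 2.683
vertex 0.762 -2.775 2.426
vertex 0.04 -3.064 3.396
endloop
endfacet
facet normal 0.875 0.097 -0.475
outer loop
vertex 0.762 -2.775 2.426
vertex 1.02 -2.956 2.864
vertex 0.807 -3.186 2.425
endloop
endfacet
facet normal -0.787 -0.085 -0.611
outer loop
vertex 0.762 -2.775 2.426
vertex 0.807 -3.186 2.425
vertex 0.04 -3.064 3.396
endloop
endfacet
facet normal 0.874 0.098 -0.475
outer loop
vertex 0.807 -3.186 2.425
vertex 1.02 -2.956 2.864
vertex 0.977 -3.462 2.681
endloop
endfacet
facet normal -0.591 -0.713 -0.377
outer loop
vertex 0.807 -3.186 2.425
vertex 0.977 -3.462 2.681
vertex 0.04 -3.064 3.396
endloop
endfacet
facet normal 0.875 0.097 -0.474
outer loop
vertex 0.977 -3.462 2.681
vertex 1.02 -2.956 2.864
vertex 1.172 -3.441 3.045
endloop
endfacet
facet normal -0.256 -0.947 0.192
outer loop
vertex 0.977 -3.462 2.681
vertex 1.172 -3.441 3.045
vertex 0.04 -3.064 3.396
endloop
endfacet
facet normal 0.875 0.097 -0.474
outer loop
vertex 1.172 -3.441 3.045
vertex 1.02 -2.956 2.864
vertex 1.278 -3.136 3.303
endloop
endfacet
facet normal 0.019 -0.650 0.760
outer loop
vertex 1.172 -3.441 3.045
vertex 1.278 -3.136 3.303
vertex 0.04 -3.064 3.396
endloop
endfacet
facet normal 0.875 0.097 -0.474
outer loop
vertex 1.278 -3.136 3.303
vertex 1.02 -2.956 2.864
vertex 1.233 -2.725 3.304
endloop
endfacet
facet normal 0.075 0.006 0.997
outer loop
vertex 1.278 -3.136 3.303
vertex 1.233 -2.725 3.304
vertex 0.04 -3.064 3.396
endloop
endfacet

endsolid


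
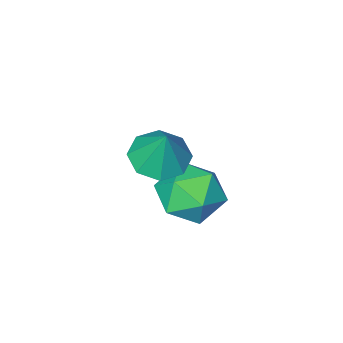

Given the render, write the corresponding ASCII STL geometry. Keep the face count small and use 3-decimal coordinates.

solid 
facet normal -0.125 -0.404 -0.906
outer loop
vertex 4.148 -0.301 -1.047
vertex 3.354 0.173 -1.149
vertex 4.248 0.338 -1.346
endloop
endfacet
facet normal 0.917 0.042 0.397
outer loop
vertex 4.148 -0.301 -1.047
vertex 4.248 0.338 -1.346
vertex 3.546 0.787 0.229
endloop
endfacet
facet normal -0.125 -0.404 -0.906
outer loop
vertex 4.248 0.338 -1.346
vertex 3.354 0.173 -1.149
vertex 3.825 0.879 -1.529
endloop
endfacet
facet normal 0.753 0.640 0.153
outer loop
vertex 4.248 0.338 -1.346
vertex 3.825 0.879 -1.529
vertex 3.546 0.787 0.229
endloop
endfacet
facet normal -0.126 -0.404 -0.906
outer loop
vertex 3.825 0.879 -1.529
vertex 3.354 0.173 -1.149
vertex 3.126 1.007 -1.489
endloop
endfacet
facet normal 0.184 0.980 0.080
outer loop
vertex 3.825 0.879 -1.529
vertex 3.126 1.007 -1.489
vertex 3.546 0.787 0.229
endloop
endfacet
facet normal -0.126 -0.404 -0.906
outer loop
vertex 3.126 1.007 -1.489
vertex 3.354 0.173 -1.149
vertex 2.561 0.647 -1.25
endloop
endfacet
facet normal -0.456 0.862 0.222
outer loop
vertex 3.126 1.007 -1.489
vertex 2.561 0.647 -1.25
vertex 3.546 0.787 0.229
endloop
endfacet
facet normal -0.126 -0.404 -0.906
outer loop
vertex 2.561 0.647 -1.25
vertex 3.354 0.173 -1.149
vertex 2.461 0.008 -0.951
endloop
endfacet
facet normal -0.793 0.356 0.495
outer loop
vertex 2.561 0.647 -1.25
vertex 2.461 0.008 -0.951
vertex 3.546 0.787 0.229
endloop
endfacet
facet normal -0.126 -0.404 -0.906
outer loop
vertex 2.461 0.008 -0.951
vertex 3.354 0.173 -1.149
vertex 2.884 -0.534 -0.768
endloop
endfacet
facet normal -0.629 -0.242 0.738
outer loop
vertex 2.461 0.008 -0.951
vertex 2.884 -0.534 -0.768
vertex 3.546 0.787 0.229
endloop
endfacet
facet normal -0.126 -0.404 -0.906
outer loop
vertex 2.884 -0.534 -0.768
vertex 3.354 0.173 -1.149
vertex 3.583 -0.662 -0.808
endloop
endfacet
facet normal -0.060 -0.582 0.811
outer loop
vertex 2.884 -0.534 -0.768
vertex 3.583 -0.662 -0.808
vertex 3.546 0.787 0.229
endloop
endfacet
facet normal -0.125 -0.404 -0.906
outer loop
vertex 3.583 -0.662 -0.808
vertex 3.354 0.173 -1.149
vertex 4.148 -0.301 -1.047
endloop
endfacet
facet normal 0.580 -0.464 0.669
outer loop
vertex 3.583 -0.662 -0.808
vertex 4.148 -0.301 -1.047
vertex 3.546 0.787 0.229
endloop
endfacet
facet normal -0.010 -0.104 0.995
outer loop
vertex 1.679 0.379 -2.715
vertex 1.954 -0.738 -2.829
vertex 2.79 0.056 -2.738
endloop
endfacet
facet normal 0.179 0.559 0.810
outer loop
vertex 1.679 0.379 -2.715
vertex 2.79 0.056 -2.738
vertex 2.45 1.0 -3.314
endloop
endfacet
facet normal -0.350 0.838 0.419
outer loop
vertex 1.679 0.379 -2.715
vertex 2.45 1.0 -3.314
vertex 1.405 0.788 -3.762
endloop
endfacet
facet normal -0.865 0.348 0.362
outer loop
vertex 1.679 0.379 -2.715
vertex 1.405 0.788 -3.762
vertex 1.098 -0.286 -3.462
endloop
endfacet
facet normal -0.655 -0.235 0.718
outer loop
vertex 1.679 0.379 -2.715
vertex 1.098 -0.286 -3.462
vertex 1.954 -0.738 -2.829
endloop
endfacet
facet normal 0.759 0.516 0.397
outer loop
vertex 2.45 1.0 -3.314
vertex 2.79 0.056 -2.738
vertex 3.202 0.266 -3.798
endloop
endfacet
facet normal 0.453 -0.557 0.696
outer loop
vertex 2.79 0.056 -2.738
vertex 1.954 -0.738 -2.829
vertex 2.895 -0.808 -3.498
endloop
endfacet
facet normal -0.590 -0.768 0.249
outer loop
vertex 1.954 -0.738 -2.829
vertex 1.098 -0.286 -3.462
vertex 1.85 -1.02 -3.946
endloop
endfacet
facet normal -0.929 0.174 -0.327
outer loop
vertex 1.098 -0.286 -3.462
vertex 1.405 0.788 -3.762
vertex 1.51 -0.076 -4.522
endloop
endfacet
facet normal -0.095 0.967 -0.235
outer loop
vertex 1.405 0.788 -3.762
vertex 2.45 1.0 -3.314
vertex 2.346 0.718 -4.431
endloop
endfacet
facet normal 0.865 -0.348 -0.362
outer loop
vertex 2.621 -0.399 -4.545
vertex 3.202 0.266 -3.798
vertex 2.895 -0.808 -3.498
endloop
endfacet
facet normal 0.350 -0.838 -0.419
outer loop
vertex 2.621 -0.399 -4.545
vertex 2.895 -0.808 -3.498
vertex 1.85 -1.02 -3.946
endloop
endfacet
facet normal -0.179 -0.559 -0.810
outer loop
vertex 2.621 -0.399 -4.545
vertex 1.85 -1.02 -3.946
vertex 1.51 -0.076 -4.522
endloop
endfacet
facet normal 0.010 0.104 -0.995
outer loop
vertex 2.621 -0.399 -4.545
vertex 1.51 -0.076 -4.522
vertex 2.346 0.718 -4.431
endloop
endfacet
facet normal 0.655 0.235 -0.718
outer loop
vertex 2.621 -0.399 -4.545
vertex 2.346 0.718 -4.431
vertex 3.202 0.266 -3.798
endloop
endfacet
facet normal 0.929 -0.174 0.327
outer loop
vertex 2.895 -0.808 -3.498
vertex 3.202 0.266 -3.798
vertex 2.79 0.056 -2.738
endloop
endfacet
facet normal 0.095 -0.967 0.235
outer loop
vertex 1.85 -1.02 -3.946
vertex 2.895 -0.808 -3.498
vertex 1.954 -0.738 -2.829
endloop
endfacet
facet normal -0.759 -0.516 -0.397
outer loop
vertex 1.51 -0.076 -4.522
vertex 1.85 -1.02 -3.946
vertex 1.098 -0.286 -3.462
endloop
endfacet
facet normal -0.453 0.557 -0.696
outer loop
vertex 2.346 0.718 -4.431
vertex 1.51 -0.076 -4.522
vertex 1.405 0.788 -3.762
endloop
endfacet
facet normal 0.590 0.768 -0.249
outer loop
vertex 3.202 0.266 -3.798
vertex 2.346 0.718 -4.431
vertex 2.45 1.0 -3.314
endloop
endfacet

endsolid


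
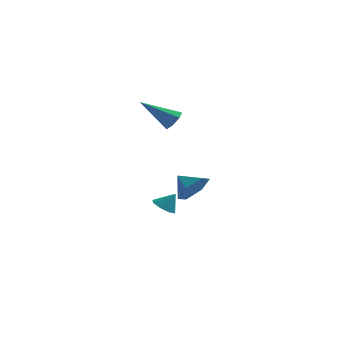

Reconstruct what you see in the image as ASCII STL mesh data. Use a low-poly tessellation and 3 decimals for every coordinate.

solid 
facet normal 0.725 -0.445 -0.526
outer loop
vertex 0.956 -1.275 0.11
vertex 0.535 -0.937 -0.756
vertex 1.233 -0.371 -0.273
endloop
endfacet
facet normal 0.081 0.368 0.926
outer loop
vertex 0.956 -1.275 0.11
vertex 1.233 -0.371 -0.273
vertex -0.335 -0.403 -0.124
endloop
endfacet
facet normal 0.725 -0.444 -0.527
outer loop
vertex 1.233 -0.371 -0.273
vertex 0.535 -0.937 -0.756
vertex 0.812 -0.032 -1.138
endloop
endfacet
facet normal 0.015 0.933 0.359
outer loop
vertex 1.233 -0.371 -0.273
vertex 0.812 -0.032 -1.138
vertex -0.335 -0.403 -0.124
endloop
endfacet
facet normal 0.725 -0.444 -0.527
outer loop
vertex 0.812 -0.032 -1.138
vertex 0.535 -0.937 -0.756
vertex 0.114 -0.598 -1.621
endloop
endfacet
facet normal -0.495 0.830 -0.257
outer loop
vertex 0.812 -0.032 -1.138
vertex 0.114 -0.598 -1.621
vertex -0.335 -0.403 -0.124
endloop
endfacet
facet normal 0.725 -0.444 -0.527
outer loop
vertex 0.114 -0.598 -1.621
vertex 0.535 -0.937 -0.756
vertex -0.163 -1.503 -1.239
endloop
endfacet
facet normal -0.940 0.160 -0.303
outer loop
vertex 0.114 -0.598 -1.621
vertex -0.163 -1.503 -1.239
vertex -0.335 -0.403 -0.124
endloop
endfacet
facet normal 0.725 -0.445 -0.526
outer loop
vertex -0.163 -1.503 -1.239
vertex 0.535 -0.937 -0.756
vertex 0.258 -1.841 -0.373
endloop
endfacet
facet normal -0.874 -0.407 0.266
outer loop
vertex -0.163 -1.503 -1.239
vertex 0.258 -1.841 -0.373
vertex -0.335 -0.403 -0.124
endloop
endfacet
facet normal 0.725 -0.445 -0.526
outer loop
vertex 0.258 -1.841 -0.373
vertex 0.535 -0.937 -0.756
vertex 0.956 -1.275 0.11
endloop
endfacet
facet normal -0.364 -0.303 0.881
outer loop
vertex 0.258 -1.841 -0.373
vertex 0.956 -1.275 0.11
vertex -0.335 -0.403 -0.124
endloop
endfacet
facet normal 0.789 0.114 -0.604
outer loop
vertex -0.448 1.969 3.275
vertex -0.839 1.858 2.743
vertex -0.695 2.44 3.041
endloop
endfacet
facet normal 0.206 0.520 0.829
outer loop
vertex -0.448 1.969 3.275
vertex -0.695 2.44 3.041
vertex -2.481 1.622 3.997
endloop
endfacet
facet normal 0.790 0.113 -0.603
outer loop
vertex -0.695 2.44 3.041
vertex -0.839 1.858 2.743
vertex -1.05 2.473 2.582
endloop
endfacet
facet normal -0.273 0.921 0.278
outer loop
vertex -0.695 2.44 3.041
vertex -1.05 2.473 2.582
vertex -2.481 1.622 3.997
endloop
endfacet
facet normal 0.790 0.113 -0.602
outer loop
vertex -1.05 2.473 2.582
vertex -0.839 1.858 2.743
vertex -1.246 2.043 2.244
endloop
endfacet
facet normal -0.712 0.605 -0.356
outer loop
vertex -1.05 2.473 2.582
vertex -1.246 2.043 2.244
vertex -2.481 1.622 3.997
endloop
endfacet
facet normal 0.790 0.112 -0.603
outer loop
vertex -1.246 2.043 2.244
vertex -0.839 1.858 2.743
vertex -1.136 1.473 2.282
endloop
endfacet
facet normal -0.780 -0.190 -0.596
outer loop
vertex -1.246 2.043 2.244
vertex -1.136 1.473 2.282
vertex -2.481 1.622 3.997
endloop
endfacet
facet normal 0.790 0.113 -0.603
outer loop
vertex -1.136 1.473 2.282
vertex -0.839 1.858 2.743
vertex -0.802 1.193 2.667
endloop
endfacet
facet normal -0.427 -0.866 -0.260
outer loop
vertex -1.136 1.473 2.282
vertex -0.802 1.193 2.667
vertex -2.481 1.622 3.997
endloop
endfacet
facet normal 0.789 0.113 -0.604
outer loop
vertex -0.802 1.193 2.667
vertex -0.839 1.858 2.743
vertex -0.495 1.414 3.109
endloop
endfacet
facet normal 0.083 -0.913 0.399
outer loop
vertex -0.802 1.193 2.667
vertex -0.495 1.414 3.109
vertex -2.481 1.622 3.997
endloop
endfacet
facet normal 0.789 0.114 -0.604
outer loop
vertex -0.495 1.414 3.109
vertex -0.839 1.858 2.743
vertex -0.448 1.969 3.275
endloop
endfacet
facet normal 0.364 -0.295 0.883
outer loop
vertex -0.495 1.414 3.109
vertex -0.448 1.969 3.275
vertex -2.481 1.622 3.997
endloop
endfacet
facet normal -0.542 -0.170 -0.823
outer loop
vertex -1.084 3.805 -4.28
vertex -1.58 3.449 -3.88
vertex -1.485 4.143 -4.086
endloop
endfacet
facet normal 0.660 0.749 0.059
outer loop
vertex -1.084 3.805 -4.28
vertex -1.485 4.143 -4.086
vertex -1.0 3.631 -3.0
endloop
endfacet
facet normal -0.541 -0.170 -0.823
outer loop
vertex -1.485 4.143 -4.086
vertex -1.58 3.449 -3.88
vertex -1.941 4.074 -3.772
endloop
endfacet
facet normal 0.122 0.918 0.378
outer loop
vertex -1.485 4.143 -4.086
vertex -1.941 4.074 -3.772
vertex -1.0 3.631 -3.0
endloop
endfacet
facet normal -0.541 -0.170 -0.823
outer loop
vertex -1.941 4.074 -3.772
vertex -1.58 3.449 -3.88
vertex -2.186 3.639 -3.521
endloop
endfacet
facet normal -0.318 0.602 0.733
outer loop
vertex -1.941 4.074 -3.772
vertex -2.186 3.639 -3.521
vertex -1.0 3.631 -3.0
endloop
endfacet
facet normal -0.541 -0.171 -0.823
outer loop
vertex -2.186 3.639 -3.521
vertex -1.58 3.449 -3.88
vertex -2.076 3.093 -3.48
endloop
endfacet
facet normal -0.402 -0.012 0.915
outer loop
vertex -2.186 3.639 -3.521
vertex -2.076 3.093 -3.48
vertex -1.0 3.631 -3.0
endloop
endfacet
facet normal -0.542 -0.170 -0.823
outer loop
vertex -2.076 3.093 -3.48
vertex -1.58 3.449 -3.88
vertex -1.675 2.755 -3.674
endloop
endfacet
facet normal -0.082 -0.567 0.819
outer loop
vertex -2.076 3.093 -3.48
vertex -1.675 2.755 -3.674
vertex -1.0 3.631 -3.0
endloop
endfacet
facet normal -0.543 -0.170 -0.823
outer loop
vertex -1.675 2.755 -3.674
vertex -1.58 3.449 -3.88
vertex -1.219 2.824 -3.989
endloop
endfacet
facet normal 0.457 -0.736 0.500
outer loop
vertex -1.675 2.755 -3.674
vertex -1.219 2.824 -3.989
vertex -1.0 3.631 -3.0
endloop
endfacet
facet normal -0.542 -0.170 -0.823
outer loop
vertex -1.219 2.824 -3.989
vertex -1.58 3.449 -3.88
vertex -0.974 3.259 -4.24
endloop
endfacet
facet normal 0.896 -0.421 0.145
outer loop
vertex -1.219 2.824 -3.989
vertex -0.974 3.259 -4.24
vertex -1.0 3.631 -3.0
endloop
endfacet
facet normal -0.542 -0.170 -0.823
outer loop
vertex -0.974 3.259 -4.24
vertex -1.58 3.449 -3.88
vertex -1.084 3.805 -4.28
endloop
endfacet
facet normal 0.980 0.195 -0.038
outer loop
vertex -0.974 3.259 -4.24
vertex -1.084 3.805 -4.28
vertex -1.0 3.631 -3.0
endloop
endfacet

endsolid


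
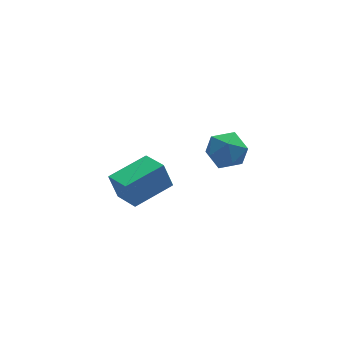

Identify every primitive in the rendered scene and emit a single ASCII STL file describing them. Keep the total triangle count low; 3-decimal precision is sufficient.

solid 
facet normal -0.537 0.829 0.156
outer loop
vertex -0.568 -1.132 1.731
vertex -1.219 -1.501 1.452
vertex -1.044 -1.534 2.231
endloop
endfacet
facet normal -0.001 0.780 0.626
outer loop
vertex -0.568 -1.132 1.731
vertex -1.044 -1.534 2.231
vertex -0.251 -1.591 2.303
endloop
endfacet
facet normal 0.610 0.748 0.262
outer loop
vertex -0.568 -1.132 1.731
vertex -0.251 -1.591 2.303
vertex 0.065 -1.592 1.569
endloop
endfacet
facet normal 0.454 0.778 -0.435
outer loop
vertex -0.568 -1.132 1.731
vertex 0.065 -1.592 1.569
vertex -0.534 -1.537 1.043
endloop
endfacet
facet normal -0.255 0.828 -0.500
outer loop
vertex -0.568 -1.132 1.731
vertex -0.534 -1.537 1.043
vertex -1.219 -1.501 1.452
endloop
endfacet
facet normal -0.077 0.166 0.983
outer loop
vertex -0.251 -1.591 2.303
vertex -1.044 -1.534 2.231
vertex -0.706 -2.243 2.377
endloop
endfacet
facet normal -0.943 0.247 0.222
outer loop
vertex -1.044 -1.534 2.231
vertex -1.219 -1.501 1.452
vertex -1.305 -2.188 1.851
endloop
endfacet
facet normal -0.487 0.245 -0.838
outer loop
vertex -1.219 -1.501 1.452
vertex -0.534 -1.537 1.043
vertex -0.989 -2.189 1.117
endloop
endfacet
facet normal 0.659 0.163 -0.734
outer loop
vertex -0.534 -1.537 1.043
vertex 0.065 -1.592 1.569
vertex -0.196 -2.246 1.189
endloop
endfacet
facet normal 0.913 0.114 0.393
outer loop
vertex 0.065 -1.592 1.569
vertex -0.251 -1.591 2.303
vertex -0.021 -2.279 1.968
endloop
endfacet
facet normal -0.454 -0.778 0.435
outer loop
vertex -0.672 -2.648 1.689
vertex -0.706 -2.243 2.377
vertex -1.305 -2.188 1.851
endloop
endfacet
facet normal -0.610 -0.748 -0.262
outer loop
vertex -0.672 -2.648 1.689
vertex -1.305 -2.188 1.851
vertex -0.989 -2.189 1.117
endloop
endfacet
facet normal 0.001 -0.780 -0.626
outer loop
vertex -0.672 -2.648 1.689
vertex -0.989 -2.189 1.117
vertex -0.196 -2.246 1.189
endloop
endfacet
facet normal 0.537 -0.829 -0.156
outer loop
vertex -0.672 -2.648 1.689
vertex -0.196 -2.246 1.189
vertex -0.021 -2.279 1.968
endloop
endfacet
facet normal 0.255 -0.828 0.500
outer loop
vertex -0.672 -2.648 1.689
vertex -0.021 -2.279 1.968
vertex -0.706 -2.243 2.377
endloop
endfacet
facet normal -0.659 -0.163 0.734
outer loop
vertex -1.305 -2.188 1.851
vertex -0.706 -2.243 2.377
vertex -1.044 -1.534 2.231
endloop
endfacet
facet normal -0.913 -0.114 -0.393
outer loop
vertex -0.989 -2.189 1.117
vertex -1.305 -2.188 1.851
vertex -1.219 -1.501 1.452
endloop
endfacet
facet normal 0.077 -0.166 -0.983
outer loop
vertex -0.196 -2.246 1.189
vertex -0.989 -2.189 1.117
vertex -0.534 -1.537 1.043
endloop
endfacet
facet normal 0.943 -0.247 -0.222
outer loop
vertex -0.021 -2.279 1.968
vertex -0.196 -2.246 1.189
vertex 0.065 -1.592 1.569
endloop
endfacet
facet normal 0.487 -0.245 0.838
outer loop
vertex -0.706 -2.243 2.377
vertex -0.021 -2.279 1.968
vertex -0.251 -1.591 2.303
endloop
endfacet
facet normal -0.927 -0.330 -0.175
outer loop
vertex -3.342 0.833 -1.978
vertex -3.668 1.92 -2.301
vertex -3.072 0.612 -2.99
endloop
endfacet
facet normal 0.276 -0.921 0.275
outer loop
vertex -1.532 1.16 -2.699
vertex -3.342 0.833 -1.978
vertex -3.072 0.612 -2.99
endloop
endfacet
facet normal -0.927 -0.330 -0.175
outer loop
vertex -3.072 0.612 -2.99
vertex -3.668 1.92 -2.301
vertex -3.398 1.699 -3.313
endloop
endfacet
facet normal 0.252 -0.205 -0.946
outer loop
vertex -3.398 1.699 -3.313
vertex -1.532 1.16 -2.699
vertex -3.072 0.612 -2.99
endloop
endfacet
facet normal -0.252 0.205 0.946
outer loop
vertex -3.342 0.833 -1.978
vertex -2.128 2.468 -2.01
vertex -3.668 1.92 -2.301
endloop
endfacet
facet normal 0.276 -0.921 0.275
outer loop
vertex -1.802 1.381 -1.687
vertex -3.342 0.833 -1.978
vertex -1.532 1.16 -2.699
endloop
endfacet
facet normal -0.252 0.205 0.946
outer loop
vertex -1.802 1.381 -1.687
vertex -2.128 2.468 -2.01
vertex -3.342 0.833 -1.978
endloop
endfacet
facet normal -0.276 0.921 -0.275
outer loop
vertex -3.668 1.92 -2.301
vertex -2.128 2.468 -2.01
vertex -3.398 1.699 -3.313
endloop
endfacet
facet normal 0.252 -0.205 -0.946
outer loop
vertex -1.858 2.247 -3.022
vertex -1.532 1.16 -2.699
vertex -3.398 1.699 -3.313
endloop
endfacet
facet normal -0.276 0.921 -0.275
outer loop
vertex -3.398 1.699 -3.313
vertex -2.128 2.468 -2.01
vertex -1.858 2.247 -3.022
endloop
endfacet
facet normal 0.927 0.330 0.175
outer loop
vertex -1.858 2.247 -3.022
vertex -1.802 1.381 -1.687
vertex -1.532 1.16 -2.699
endloop
endfacet
facet normal 0.927 0.330 0.175
outer loop
vertex -2.128 2.468 -2.01
vertex -1.802 1.381 -1.687
vertex -1.858 2.247 -3.022
endloop
endfacet

endsolid


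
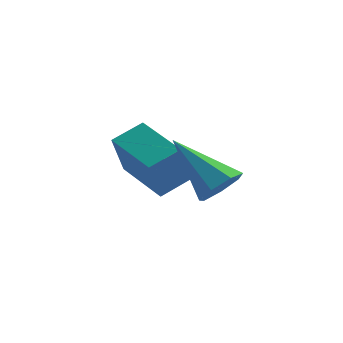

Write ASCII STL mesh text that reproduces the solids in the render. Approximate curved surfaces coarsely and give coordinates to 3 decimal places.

solid 
facet normal -0.662 0.724 0.197
outer loop
vertex -3.062 -0.191 0.025
vertex -2.219 0.464 0.451
vertex -2.798 0.467 -1.509
endloop
endfacet
facet normal -0.733 -0.570 -0.371
outer loop
vertex -1.581 -0.864 -1.871
vertex -3.062 -0.191 0.025
vertex -2.798 0.467 -1.509
endloop
endfacet
facet normal -0.662 0.723 0.197
outer loop
vertex -2.798 0.467 -1.509
vertex -2.219 0.464 0.451
vertex -1.955 1.123 -1.083
endloop
endfacet
facet normal 0.156 0.389 -0.908
outer loop
vertex -1.955 1.123 -1.083
vertex -1.581 -0.864 -1.871
vertex -2.798 0.467 -1.509
endloop
endfacet
facet normal -0.156 -0.390 0.908
outer loop
vertex -3.062 -0.191 0.025
vertex -1.002 -0.867 0.089
vertex -2.219 0.464 0.451
endloop
endfacet
facet normal -0.734 -0.569 -0.371
outer loop
vertex -1.845 -1.523 -0.337
vertex -3.062 -0.191 0.025
vertex -1.581 -0.864 -1.871
endloop
endfacet
facet normal -0.156 -0.389 0.908
outer loop
vertex -1.845 -1.523 -0.337
vertex -1.002 -0.867 0.089
vertex -3.062 -0.191 0.025
endloop
endfacet
facet normal 0.733 0.570 0.371
outer loop
vertex -2.219 0.464 0.451
vertex -1.002 -0.867 0.089
vertex -1.955 1.123 -1.083
endloop
endfacet
facet normal 0.156 0.389 -0.908
outer loop
vertex -0.738 -0.209 -1.445
vertex -1.581 -0.864 -1.871
vertex -1.955 1.123 -1.083
endloop
endfacet
facet normal 0.734 0.570 0.371
outer loop
vertex -1.955 1.123 -1.083
vertex -1.002 -0.867 0.089
vertex -0.738 -0.209 -1.445
endloop
endfacet
facet normal 0.662 -0.723 -0.197
outer loop
vertex -0.738 -0.209 -1.445
vertex -1.845 -1.523 -0.337
vertex -1.581 -0.864 -1.871
endloop
endfacet
facet normal 0.662 -0.723 -0.196
outer loop
vertex -1.002 -0.867 0.089
vertex -1.845 -1.523 -0.337
vertex -0.738 -0.209 -1.445
endloop
endfacet
facet normal 0.660 -0.447 -0.604
outer loop
vertex 0.853 -2.715 0.211
vertex 0.276 -2.909 -0.276
vertex 0.715 -2.264 -0.274
endloop
endfacet
facet normal 0.481 0.706 0.519
outer loop
vertex 0.853 -2.715 0.211
vertex 0.715 -2.264 -0.274
vertex -1.136 -1.951 1.016
endloop
endfacet
facet normal 0.660 -0.447 -0.604
outer loop
vertex 0.715 -2.264 -0.274
vertex 0.276 -2.909 -0.276
vertex 0.246 -2.298 -0.761
endloop
endfacet
facet normal 0.071 0.988 -0.138
outer loop
vertex 0.715 -2.264 -0.274
vertex 0.246 -2.298 -0.761
vertex -1.136 -1.951 1.016
endloop
endfacet
facet normal 0.659 -0.447 -0.604
outer loop
vertex 0.246 -2.298 -0.761
vertex 0.276 -2.909 -0.276
vertex -0.201 -2.792 -0.883
endloop
endfacet
facet normal -0.548 0.631 -0.549
outer loop
vertex 0.246 -2.298 -0.761
vertex -0.201 -2.792 -0.883
vertex -1.136 -1.951 1.016
endloop
endfacet
facet normal 0.660 -0.447 -0.604
outer loop
vertex -0.201 -2.792 -0.883
vertex 0.276 -2.909 -0.276
vertex -0.288 -3.374 -0.548
endloop
endfacet
facet normal -0.909 -0.097 -0.405
outer loop
vertex -0.201 -2.792 -0.883
vertex -0.288 -3.374 -0.548
vertex -1.136 -1.951 1.016
endloop
endfacet
facet normal 0.660 -0.447 -0.604
outer loop
vertex -0.288 -3.374 -0.548
vertex 0.276 -2.909 -0.276
vertex 0.049 -3.605 -0.009
endloop
endfacet
facet normal -0.740 -0.646 0.186
outer loop
vertex -0.288 -3.374 -0.548
vertex 0.049 -3.605 -0.009
vertex -1.136 -1.951 1.016
endloop
endfacet
facet normal 0.660 -0.447 -0.604
outer loop
vertex 0.049 -3.605 -0.009
vertex 0.276 -2.909 -0.276
vertex 0.557 -3.312 0.329
endloop
endfacet
facet normal -0.170 -0.604 0.779
outer loop
vertex 0.049 -3.605 -0.009
vertex 0.557 -3.312 0.329
vertex -1.136 -1.951 1.016
endloop
endfacet
facet normal 0.660 -0.447 -0.604
outer loop
vertex 0.557 -3.312 0.329
vertex 0.276 -2.909 -0.276
vertex 0.853 -2.715 0.211
endloop
endfacet
facet normal 0.374 -0.002 0.927
outer loop
vertex 0.557 -3.312 0.329
vertex 0.853 -2.715 0.211
vertex -1.136 -1.951 1.016
endloop
endfacet

endsolid


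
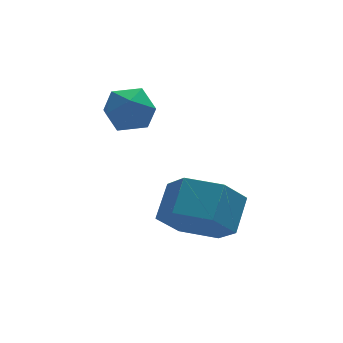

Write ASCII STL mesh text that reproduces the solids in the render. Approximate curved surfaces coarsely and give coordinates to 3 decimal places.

solid 
facet normal -0.474 0.828 0.299
outer loop
vertex 1.968 3.448 2.6
vertex 2.13 3.284 3.31
vertex 2.601 3.699 2.907
endloop
endfacet
facet normal -0.194 0.916 -0.350
outer loop
vertex 1.968 3.448 2.6
vertex 2.601 3.699 2.907
vertex 2.604 3.433 2.209
endloop
endfacet
facet normal -0.469 0.416 -0.779
outer loop
vertex 1.968 3.448 2.6
vertex 2.604 3.433 2.209
vertex 2.135 2.853 2.182
endloop
endfacet
facet normal -0.919 0.018 -0.394
outer loop
vertex 1.968 3.448 2.6
vertex 2.135 2.853 2.182
vertex 1.842 2.761 2.862
endloop
endfacet
facet normal -0.922 0.273 0.274
outer loop
vertex 1.968 3.448 2.6
vertex 1.842 2.761 2.862
vertex 2.13 3.284 3.31
endloop
endfacet
facet normal 0.510 0.804 -0.304
outer loop
vertex 2.604 3.433 2.209
vertex 2.601 3.699 2.907
vertex 3.158 3.259 2.678
endloop
endfacet
facet normal 0.057 0.662 0.748
outer loop
vertex 2.601 3.699 2.907
vertex 2.13 3.284 3.31
vertex 2.865 3.167 3.358
endloop
endfacet
facet normal -0.670 -0.234 0.704
outer loop
vertex 2.13 3.284 3.31
vertex 1.842 2.761 2.862
vertex 2.396 2.587 3.331
endloop
endfacet
facet normal -0.665 -0.647 -0.374
outer loop
vertex 1.842 2.761 2.862
vertex 2.135 2.853 2.182
vertex 2.399 2.321 2.633
endloop
endfacet
facet normal 0.064 -0.006 -0.998
outer loop
vertex 2.135 2.853 2.182
vertex 2.604 3.433 2.209
vertex 2.87 2.736 2.23
endloop
endfacet
facet normal 0.919 -0.018 0.394
outer loop
vertex 3.032 2.572 2.94
vertex 3.158 3.259 2.678
vertex 2.865 3.167 3.358
endloop
endfacet
facet normal 0.469 -0.416 0.779
outer loop
vertex 3.032 2.572 2.94
vertex 2.865 3.167 3.358
vertex 2.396 2.587 3.331
endloop
endfacet
facet normal 0.194 -0.916 0.350
outer loop
vertex 3.032 2.572 2.94
vertex 2.396 2.587 3.331
vertex 2.399 2.321 2.633
endloop
endfacet
facet normal 0.474 -0.828 -0.299
outer loop
vertex 3.032 2.572 2.94
vertex 2.399 2.321 2.633
vertex 2.87 2.736 2.23
endloop
endfacet
facet normal 0.922 -0.273 -0.274
outer loop
vertex 3.032 2.572 2.94
vertex 2.87 2.736 2.23
vertex 3.158 3.259 2.678
endloop
endfacet
facet normal 0.665 0.647 0.374
outer loop
vertex 2.865 3.167 3.358
vertex 3.158 3.259 2.678
vertex 2.601 3.699 2.907
endloop
endfacet
facet normal -0.064 0.006 0.998
outer loop
vertex 2.396 2.587 3.331
vertex 2.865 3.167 3.358
vertex 2.13 3.284 3.31
endloop
endfacet
facet normal -0.510 -0.804 0.304
outer loop
vertex 2.399 2.321 2.633
vertex 2.396 2.587 3.331
vertex 1.842 2.761 2.862
endloop
endfacet
facet normal -0.057 -0.662 -0.748
outer loop
vertex 2.87 2.736 2.23
vertex 2.399 2.321 2.633
vertex 2.135 2.853 2.182
endloop
endfacet
facet normal 0.670 0.234 -0.704
outer loop
vertex 3.158 3.259 2.678
vertex 2.87 2.736 2.23
vertex 2.604 3.433 2.209
endloop
endfacet
facet normal -0.474 -0.647 -0.597
outer loop
vertex 3.96 0.606 -0.615
vertex 3.319 0.414 0.102
vertex 3.139 1.136 -0.537
endloop
endfacet
facet normal 0.272 0.538 -0.798
outer loop
vertex 3.96 0.606 -0.615
vertex 3.139 1.136 -0.537
vertex 4.482 1.317 0.042
endloop
endfacet
facet normal 0.272 0.538 -0.798
outer loop
vertex 4.482 1.317 0.042
vertex 3.139 1.136 -0.537
vertex 3.661 1.847 0.12
endloop
endfacet
facet normal 0.474 0.647 0.597
outer loop
vertex 4.482 1.317 0.042
vertex 3.661 1.847 0.12
vertex 3.841 1.126 0.758
endloop
endfacet
facet normal -0.475 -0.647 -0.597
outer loop
vertex 3.139 1.136 -0.537
vertex 3.319 0.414 0.102
vertex 2.498 0.945 0.18
endloop
endfacet
facet normal -0.589 0.738 -0.330
outer loop
vertex 3.139 1.136 -0.537
vertex 2.498 0.945 0.18
vertex 3.661 1.847 0.12
endloop
endfacet
facet normal -0.589 0.738 -0.329
outer loop
vertex 3.661 1.847 0.12
vertex 2.498 0.945 0.18
vertex 3.021 1.656 0.837
endloop
endfacet
facet normal 0.475 0.647 0.597
outer loop
vertex 3.661 1.847 0.12
vertex 3.021 1.656 0.837
vertex 3.841 1.126 0.758
endloop
endfacet
facet normal -0.475 -0.646 -0.597
outer loop
vertex 2.498 0.945 0.18
vertex 3.319 0.414 0.102
vertex 2.678 0.223 0.818
endloop
endfacet
facet normal -0.860 0.200 0.469
outer loop
vertex 2.498 0.945 0.18
vertex 2.678 0.223 0.818
vertex 3.021 1.656 0.837
endloop
endfacet
facet normal -0.861 0.200 0.468
outer loop
vertex 3.021 1.656 0.837
vertex 2.678 0.223 0.818
vertex 3.2 0.934 1.475
endloop
endfacet
facet normal 0.475 0.646 0.598
outer loop
vertex 3.021 1.656 0.837
vertex 3.2 0.934 1.475
vertex 3.841 1.126 0.758
endloop
endfacet
facet normal -0.474 -0.647 -0.597
outer loop
vertex 2.678 0.223 0.818
vertex 3.319 0.414 0.102
vertex 3.499 -0.307 0.74
endloop
endfacet
facet normal -0.272 -0.538 0.798
outer loop
vertex 2.678 0.223 0.818
vertex 3.499 -0.307 0.74
vertex 3.2 0.934 1.475
endloop
endfacet
facet normal -0.272 -0.538 0.798
outer loop
vertex 3.2 0.934 1.475
vertex 3.499 -0.307 0.74
vertex 4.021 0.404 1.397
endloop
endfacet
facet normal 0.474 0.647 0.597
outer loop
vertex 3.2 0.934 1.475
vertex 4.021 0.404 1.397
vertex 3.841 1.126 0.758
endloop
endfacet
facet normal -0.475 -0.647 -0.597
outer loop
vertex 3.499 -0.307 0.74
vertex 3.319 0.414 0.102
vertex 4.139 -0.116 0.023
endloop
endfacet
facet normal 0.589 -0.737 0.330
outer loop
vertex 3.499 -0.307 0.74
vertex 4.139 -0.116 0.023
vertex 4.021 0.404 1.397
endloop
endfacet
facet normal 0.589 -0.738 0.330
outer loop
vertex 4.021 0.404 1.397
vertex 4.139 -0.116 0.023
vertex 4.662 0.595 0.68
endloop
endfacet
facet normal 0.475 0.647 0.597
outer loop
vertex 4.021 0.404 1.397
vertex 4.662 0.595 0.68
vertex 3.841 1.126 0.758
endloop
endfacet
facet normal -0.475 -0.646 -0.598
outer loop
vertex 4.139 -0.116 0.023
vertex 3.319 0.414 0.102
vertex 3.96 0.606 -0.615
endloop
endfacet
facet normal 0.861 -0.200 -0.468
outer loop
vertex 4.139 -0.116 0.023
vertex 3.96 0.606 -0.615
vertex 4.662 0.595 0.68
endloop
endfacet
facet normal 0.861 -0.199 -0.468
outer loop
vertex 4.662 0.595 0.68
vertex 3.96 0.606 -0.615
vertex 4.482 1.317 0.042
endloop
endfacet
facet normal 0.475 0.646 0.597
outer loop
vertex 4.662 0.595 0.68
vertex 4.482 1.317 0.042
vertex 3.841 1.126 0.758
endloop
endfacet

endsolid


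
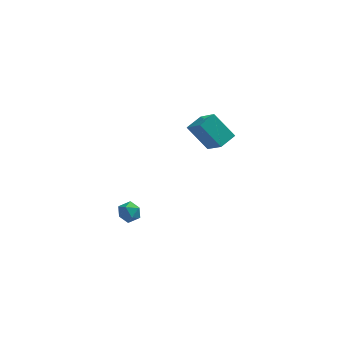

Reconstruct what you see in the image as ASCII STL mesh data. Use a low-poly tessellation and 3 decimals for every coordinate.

solid 
facet normal -0.457 0.247 0.854
outer loop
vertex -3.221 2.398 -2.731
vertex -3.857 2.141 -2.997
vertex -3.406 1.693 -2.626
endloop
endfacet
facet normal 0.228 0.085 0.970
outer loop
vertex -3.221 2.398 -2.731
vertex -3.406 1.693 -2.626
vertex -2.714 1.869 -2.804
endloop
endfacet
facet normal 0.629 0.523 0.576
outer loop
vertex -3.221 2.398 -2.731
vertex -2.714 1.869 -2.804
vertex -2.737 2.426 -3.285
endloop
endfacet
facet normal 0.191 0.958 0.216
outer loop
vertex -3.221 2.398 -2.731
vertex -2.737 2.426 -3.285
vertex -3.444 2.594 -3.404
endloop
endfacet
facet normal -0.480 0.787 0.388
outer loop
vertex -3.221 2.398 -2.731
vertex -3.444 2.594 -3.404
vertex -3.857 2.141 -2.997
endloop
endfacet
facet normal 0.338 -0.582 0.739
outer loop
vertex -2.714 1.869 -2.804
vertex -3.406 1.693 -2.626
vertex -3.036 1.286 -3.116
endloop
endfacet
facet normal -0.771 -0.319 0.552
outer loop
vertex -3.406 1.693 -2.626
vertex -3.857 2.141 -2.997
vertex -3.743 1.454 -3.235
endloop
endfacet
facet normal -0.807 0.554 -0.202
outer loop
vertex -3.857 2.141 -2.997
vertex -3.444 2.594 -3.404
vertex -3.766 2.011 -3.716
endloop
endfacet
facet normal 0.278 0.832 -0.480
outer loop
vertex -3.444 2.594 -3.404
vertex -2.737 2.426 -3.285
vertex -3.074 2.187 -3.894
endloop
endfacet
facet normal 0.986 0.128 0.102
outer loop
vertex -2.737 2.426 -3.285
vertex -2.714 1.869 -2.804
vertex -2.623 1.739 -3.523
endloop
endfacet
facet normal -0.191 -0.958 -0.216
outer loop
vertex -3.259 1.482 -3.789
vertex -3.036 1.286 -3.116
vertex -3.743 1.454 -3.235
endloop
endfacet
facet normal -0.629 -0.523 -0.576
outer loop
vertex -3.259 1.482 -3.789
vertex -3.743 1.454 -3.235
vertex -3.766 2.011 -3.716
endloop
endfacet
facet normal -0.228 -0.085 -0.970
outer loop
vertex -3.259 1.482 -3.789
vertex -3.766 2.011 -3.716
vertex -3.074 2.187 -3.894
endloop
endfacet
facet normal 0.457 -0.247 -0.854
outer loop
vertex -3.259 1.482 -3.789
vertex -3.074 2.187 -3.894
vertex -2.623 1.739 -3.523
endloop
endfacet
facet normal 0.480 -0.787 -0.388
outer loop
vertex -3.259 1.482 -3.789
vertex -2.623 1.739 -3.523
vertex -3.036 1.286 -3.116
endloop
endfacet
facet normal -0.278 -0.832 0.480
outer loop
vertex -3.743 1.454 -3.235
vertex -3.036 1.286 -3.116
vertex -3.406 1.693 -2.626
endloop
endfacet
facet normal -0.986 -0.128 -0.102
outer loop
vertex -3.766 2.011 -3.716
vertex -3.743 1.454 -3.235
vertex -3.857 2.141 -2.997
endloop
endfacet
facet normal -0.338 0.582 -0.739
outer loop
vertex -3.074 2.187 -3.894
vertex -3.766 2.011 -3.716
vertex -3.444 2.594 -3.404
endloop
endfacet
facet normal 0.771 0.319 -0.552
outer loop
vertex -2.623 1.739 -3.523
vertex -3.074 2.187 -3.894
vertex -2.737 2.426 -3.285
endloop
endfacet
facet normal 0.807 -0.554 0.202
outer loop
vertex -3.036 1.286 -3.116
vertex -2.623 1.739 -3.523
vertex -2.714 1.869 -2.804
endloop
endfacet
facet normal -0.624 -0.737 -0.261
outer loop
vertex 1.77 1.051 3.581
vertex 0.612 1.587 4.836
vertex 0.989 2.13 2.4
endloop
endfacet
facet normal 0.647 -0.299 -0.701
outer loop
vertex 1.668 2.933 2.684
vertex 1.77 1.051 3.581
vertex 0.989 2.13 2.4
endloop
endfacet
facet normal -0.623 -0.738 -0.261
outer loop
vertex 0.989 2.13 2.4
vertex 0.612 1.587 4.836
vertex -0.17 2.665 3.655
endloop
endfacet
facet normal -0.439 0.606 -0.664
outer loop
vertex -0.17 2.665 3.655
vertex 1.668 2.933 2.684
vertex 0.989 2.13 2.4
endloop
endfacet
facet normal 0.439 -0.606 0.664
outer loop
vertex 1.77 1.051 3.581
vertex 1.291 2.39 5.12
vertex 0.612 1.587 4.836
endloop
endfacet
facet normal 0.647 -0.299 -0.701
outer loop
vertex 2.45 1.855 3.865
vertex 1.77 1.051 3.581
vertex 1.668 2.933 2.684
endloop
endfacet
facet normal 0.439 -0.606 0.664
outer loop
vertex 2.45 1.855 3.865
vertex 1.291 2.39 5.12
vertex 1.77 1.051 3.581
endloop
endfacet
facet normal -0.647 0.299 0.701
outer loop
vertex 0.612 1.587 4.836
vertex 1.291 2.39 5.12
vertex -0.17 2.665 3.655
endloop
endfacet
facet normal -0.439 0.606 -0.664
outer loop
vertex 0.51 3.469 3.939
vertex 1.668 2.933 2.684
vertex -0.17 2.665 3.655
endloop
endfacet
facet normal -0.647 0.299 0.701
outer loop
vertex -0.17 2.665 3.655
vertex 1.291 2.39 5.12
vertex 0.51 3.469 3.939
endloop
endfacet
facet normal 0.623 0.737 0.260
outer loop
vertex 0.51 3.469 3.939
vertex 2.45 1.855 3.865
vertex 1.668 2.933 2.684
endloop
endfacet
facet normal 0.623 0.737 0.261
outer loop
vertex 1.291 2.39 5.12
vertex 2.45 1.855 3.865
vertex 0.51 3.469 3.939
endloop
endfacet

endsolid


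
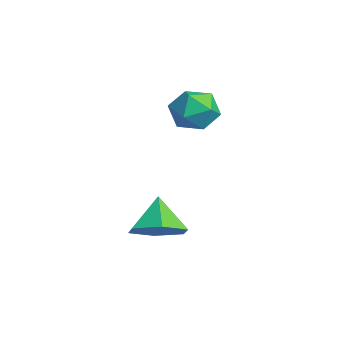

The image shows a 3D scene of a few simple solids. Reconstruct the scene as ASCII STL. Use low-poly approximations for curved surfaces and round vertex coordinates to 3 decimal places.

solid 
facet normal 0.432 0.833 0.346
outer loop
vertex -0.682 -0.023 -1.144
vertex -0.892 -0.236 -0.369
vertex -0.164 -0.482 -0.685
endloop
endfacet
facet normal 0.756 0.606 -0.247
outer loop
vertex -0.682 -0.023 -1.144
vertex -0.164 -0.482 -0.685
vertex -0.28 -0.664 -1.487
endloop
endfacet
facet normal 0.269 0.580 -0.769
outer loop
vertex -0.682 -0.023 -1.144
vertex -0.28 -0.664 -1.487
vertex -1.08 -0.531 -1.667
endloop
endfacet
facet normal -0.356 0.791 -0.497
outer loop
vertex -0.682 -0.023 -1.144
vertex -1.08 -0.531 -1.667
vertex -1.458 -0.267 -0.976
endloop
endfacet
facet normal -0.257 0.947 0.191
outer loop
vertex -0.682 -0.023 -1.144
vertex -1.458 -0.267 -0.976
vertex -0.892 -0.236 -0.369
endloop
endfacet
facet normal 0.990 -0.058 -0.130
outer loop
vertex -0.28 -0.664 -1.487
vertex -0.164 -0.482 -0.685
vertex -0.242 -1.273 -0.924
endloop
endfacet
facet normal 0.465 0.309 0.830
outer loop
vertex -0.164 -0.482 -0.685
vertex -0.892 -0.236 -0.369
vertex -0.62 -1.009 -0.233
endloop
endfacet
facet normal -0.648 0.495 0.579
outer loop
vertex -0.892 -0.236 -0.369
vertex -1.458 -0.267 -0.976
vertex -1.42 -0.876 -0.413
endloop
endfacet
facet normal -0.810 0.242 -0.535
outer loop
vertex -1.458 -0.267 -0.976
vertex -1.08 -0.531 -1.667
vertex -1.536 -1.058 -1.215
endloop
endfacet
facet normal 0.203 -0.100 -0.974
outer loop
vertex -1.08 -0.531 -1.667
vertex -0.28 -0.664 -1.487
vertex -0.808 -1.304 -1.531
endloop
endfacet
facet normal 0.356 -0.791 0.497
outer loop
vertex -1.018 -1.517 -0.756
vertex -0.242 -1.273 -0.924
vertex -0.62 -1.009 -0.233
endloop
endfacet
facet normal -0.269 -0.580 0.769
outer loop
vertex -1.018 -1.517 -0.756
vertex -0.62 -1.009 -0.233
vertex -1.42 -0.876 -0.413
endloop
endfacet
facet normal -0.756 -0.606 0.247
outer loop
vertex -1.018 -1.517 -0.756
vertex -1.42 -0.876 -0.413
vertex -1.536 -1.058 -1.215
endloop
endfacet
facet normal -0.432 -0.833 -0.346
outer loop
vertex -1.018 -1.517 -0.756
vertex -1.536 -1.058 -1.215
vertex -0.808 -1.304 -1.531
endloop
endfacet
facet normal 0.257 -0.947 -0.191
outer loop
vertex -1.018 -1.517 -0.756
vertex -0.808 -1.304 -1.531
vertex -0.242 -1.273 -0.924
endloop
endfacet
facet normal 0.810 -0.242 0.535
outer loop
vertex -0.62 -1.009 -0.233
vertex -0.242 -1.273 -0.924
vertex -0.164 -0.482 -0.685
endloop
endfacet
facet normal -0.203 0.100 0.974
outer loop
vertex -1.42 -0.876 -0.413
vertex -0.62 -1.009 -0.233
vertex -0.892 -0.236 -0.369
endloop
endfacet
facet normal -0.990 0.058 0.130
outer loop
vertex -1.536 -1.058 -1.215
vertex -1.42 -0.876 -0.413
vertex -1.458 -0.267 -0.976
endloop
endfacet
facet normal -0.465 -0.309 -0.830
outer loop
vertex -0.808 -1.304 -1.531
vertex -1.536 -1.058 -1.215
vertex -1.08 -0.531 -1.667
endloop
endfacet
facet normal 0.648 -0.495 -0.579
outer loop
vertex -0.242 -1.273 -0.924
vertex -0.808 -1.304 -1.531
vertex -0.28 -0.664 -1.487
endloop
endfacet
facet normal 0.599 -0.173 -0.782
outer loop
vertex 3.146 -2.851 -3.388
vertex 2.458 -2.777 -3.931
vertex 2.934 -2.066 -3.724
endloop
endfacet
facet normal 0.334 0.446 0.830
outer loop
vertex 3.146 -2.851 -3.388
vertex 2.934 -2.066 -3.724
vertex 1.722 -2.563 -2.969
endloop
endfacet
facet normal 0.599 -0.173 -0.782
outer loop
vertex 2.934 -2.066 -3.724
vertex 2.458 -2.777 -3.931
vertex 2.246 -1.991 -4.267
endloop
endfacet
facet normal -0.168 0.925 0.340
outer loop
vertex 2.934 -2.066 -3.724
vertex 2.246 -1.991 -4.267
vertex 1.722 -2.563 -2.969
endloop
endfacet
facet normal 0.598 -0.173 -0.783
outer loop
vertex 2.246 -1.991 -4.267
vertex 2.458 -2.777 -3.931
vertex 1.769 -2.702 -4.474
endloop
endfacet
facet normal -0.817 0.571 -0.078
outer loop
vertex 2.246 -1.991 -4.267
vertex 1.769 -2.702 -4.474
vertex 1.722 -2.563 -2.969
endloop
endfacet
facet normal 0.598 -0.173 -0.783
outer loop
vertex 1.769 -2.702 -4.474
vertex 2.458 -2.777 -3.931
vertex 1.982 -3.487 -4.138
endloop
endfacet
facet normal -0.964 -0.264 -0.006
outer loop
vertex 1.769 -2.702 -4.474
vertex 1.982 -3.487 -4.138
vertex 1.722 -2.563 -2.969
endloop
endfacet
facet normal 0.598 -0.173 -0.782
outer loop
vertex 1.982 -3.487 -4.138
vertex 2.458 -2.777 -3.931
vertex 2.67 -3.562 -3.595
endloop
endfacet
facet normal -0.463 -0.743 0.484
outer loop
vertex 1.982 -3.487 -4.138
vertex 2.67 -3.562 -3.595
vertex 1.722 -2.563 -2.969
endloop
endfacet
facet normal 0.599 -0.173 -0.782
outer loop
vertex 2.67 -3.562 -3.595
vertex 2.458 -2.777 -3.931
vertex 3.146 -2.851 -3.388
endloop
endfacet
facet normal 0.187 -0.388 0.902
outer loop
vertex 2.67 -3.562 -3.595
vertex 3.146 -2.851 -3.388
vertex 1.722 -2.563 -2.969
endloop
endfacet

endsolid
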